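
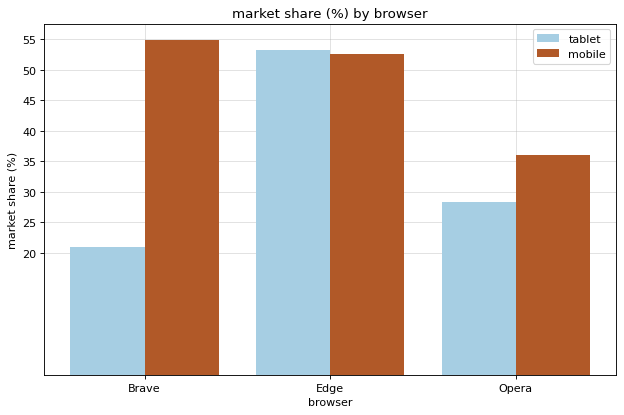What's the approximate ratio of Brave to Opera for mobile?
Brave ≈ 55, Opera ≈ 35; 55/35 ≈ 1.57.

≈ 1.57×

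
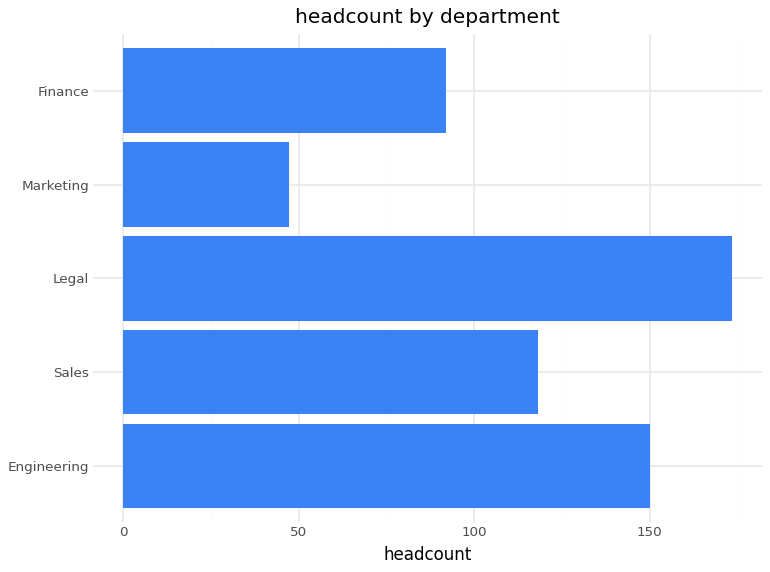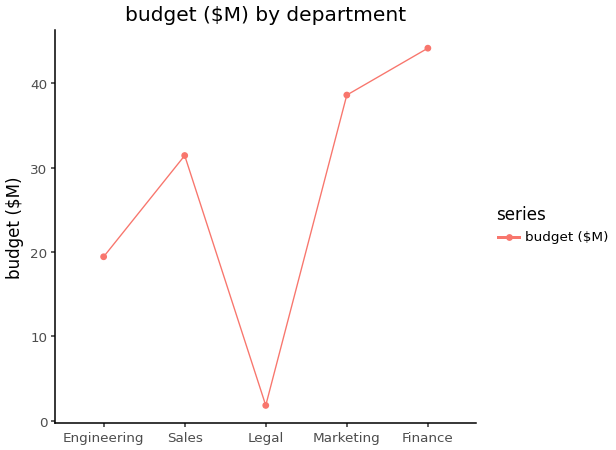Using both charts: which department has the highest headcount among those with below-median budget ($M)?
Legal

Chart 2 median budget ($M) ≈ 30; below-median departments: Engineering, Legal. Among those, Legal has the highest headcount (≈ 180).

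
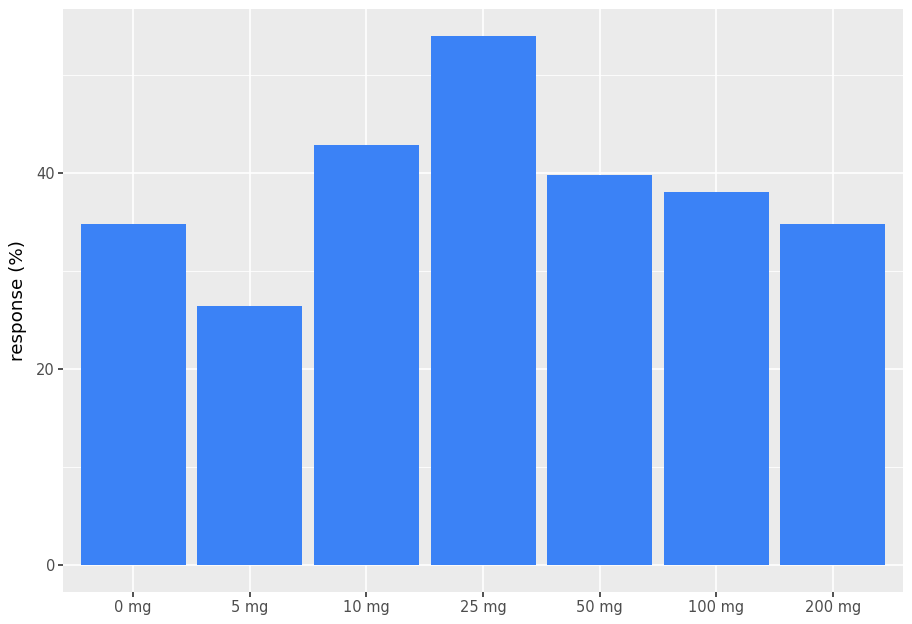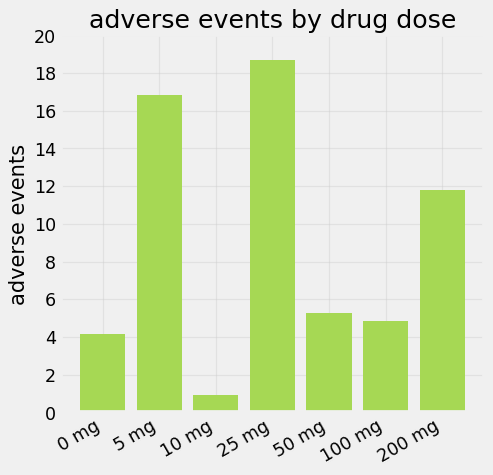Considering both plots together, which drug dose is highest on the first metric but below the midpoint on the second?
Chart 2 median adverse events ≈ 6; below-median drug doses: 0 mg, 10 mg, 100 mg. Among those, 10 mg has the highest response (%) (≈ 45).

10 mg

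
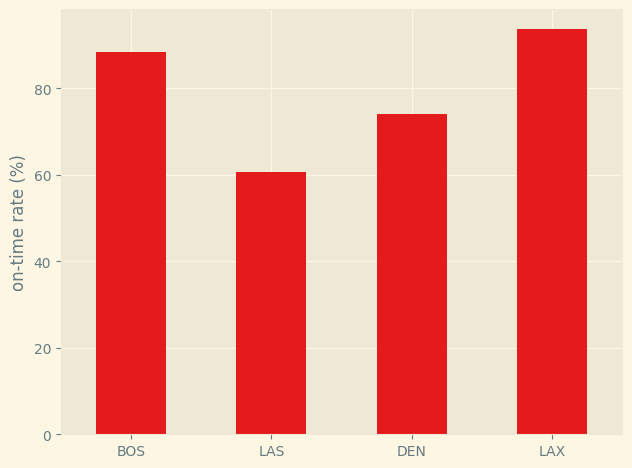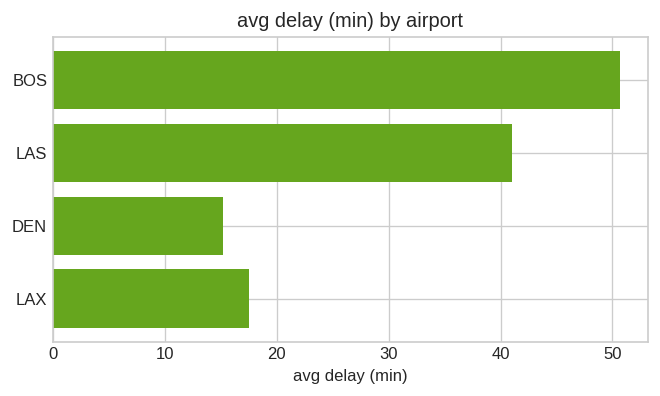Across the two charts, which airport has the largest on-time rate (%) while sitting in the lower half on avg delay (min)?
LAX

Chart 2 median avg delay (min) ≈ 30; below-median airports: DEN, LAX. Among those, LAX has the highest on-time rate (%) (≈ 90).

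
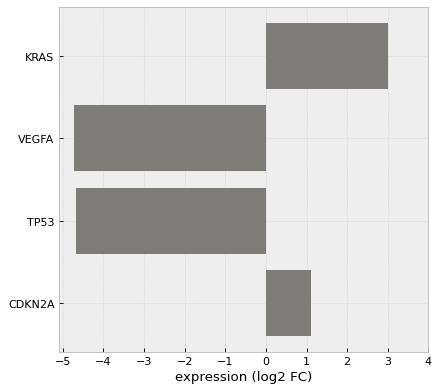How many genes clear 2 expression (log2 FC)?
Above 2: KRAS.

1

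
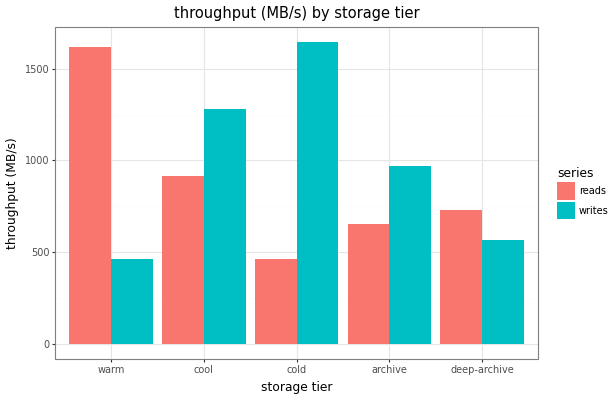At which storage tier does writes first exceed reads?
warm: writes ≈ 400 vs reads ≈ 1600 (not yet); cool: writes ≈ 1200 vs reads ≈ 1000 (first crossover).

cool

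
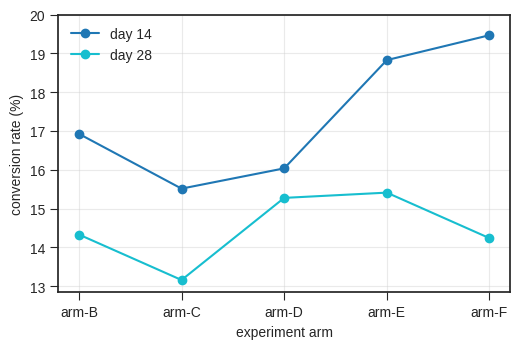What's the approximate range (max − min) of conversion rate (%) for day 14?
Max arm-F ≈ 19, min arm-C ≈ 16; range ≈ 3.

≈ 3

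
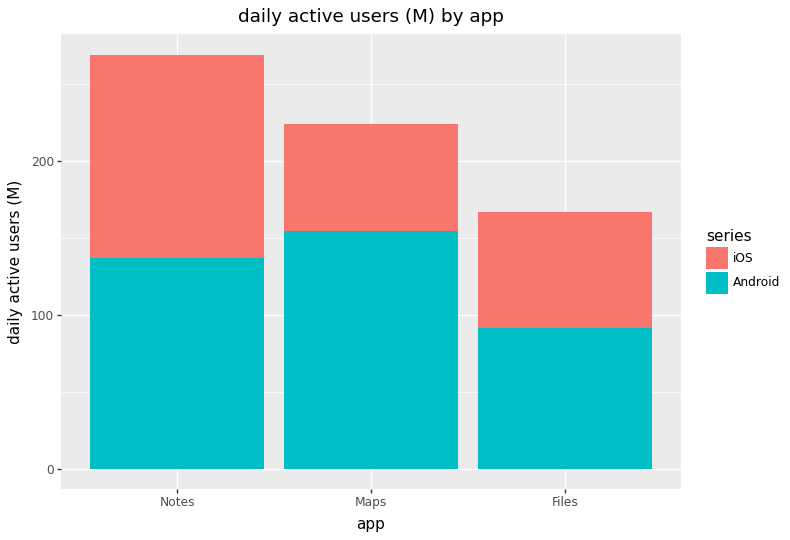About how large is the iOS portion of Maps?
iOS top ≈ 225, bottom ≈ 150; segment ≈ 75.

≈ 75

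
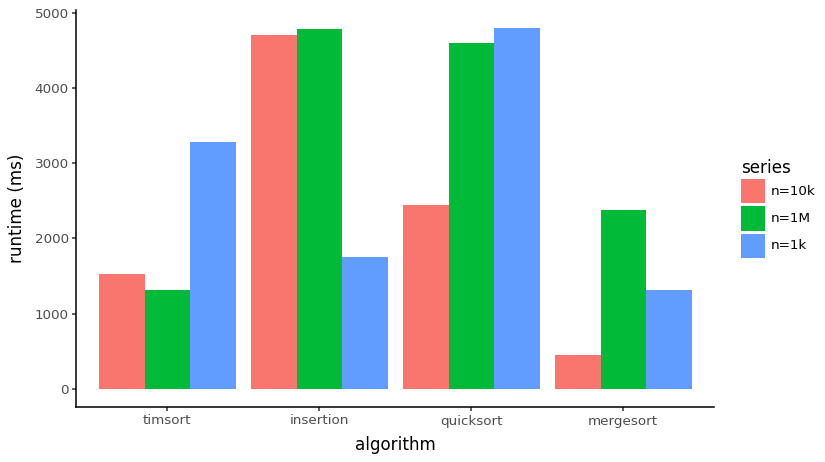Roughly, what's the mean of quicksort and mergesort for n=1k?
≈ 3250

(5000 + 1500) / 2 ≈ 3250.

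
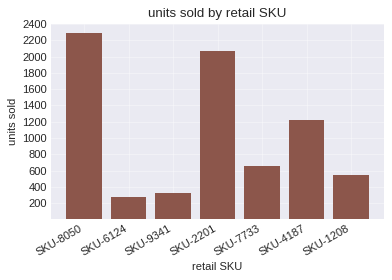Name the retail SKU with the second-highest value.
Top 3: SKU-8050 ≈ 2200, SKU-2201 ≈ 2000, SKU-4187 ≈ 1200.

SKU-2201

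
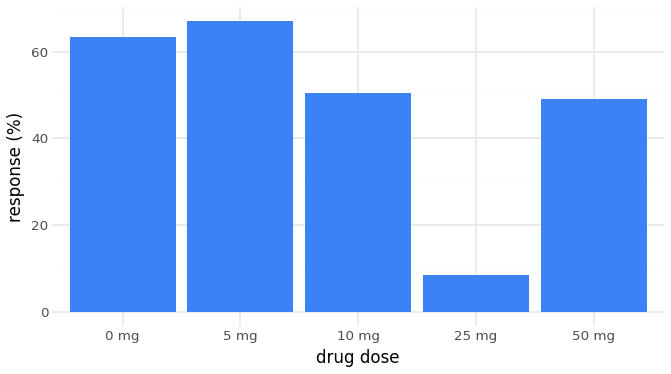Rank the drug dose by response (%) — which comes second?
0 mg

Top 3: 5 mg ≈ 70, 0 mg ≈ 60, 10 mg ≈ 50.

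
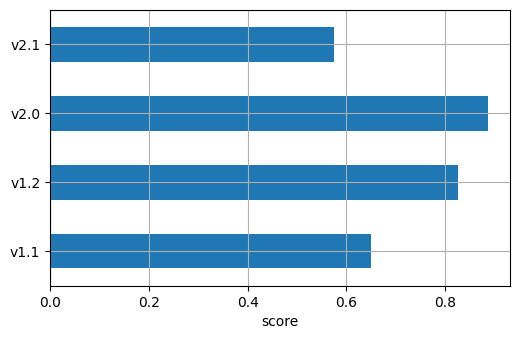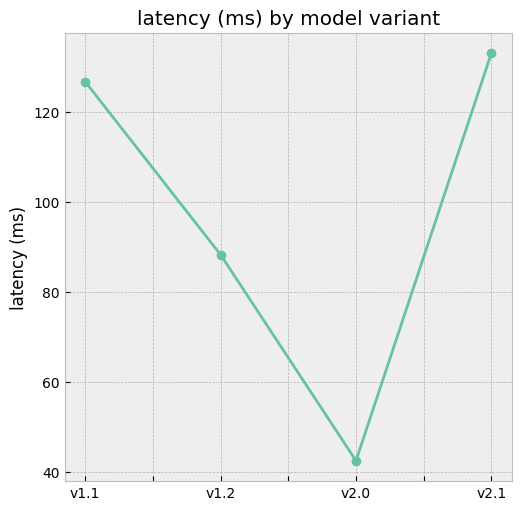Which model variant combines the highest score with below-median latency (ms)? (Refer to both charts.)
Chart 2 median latency (ms) ≈ 100; below-median model variants: v1.2, v2.0. Among those, v2.0 has the highest score (≈ 0.9).

v2.0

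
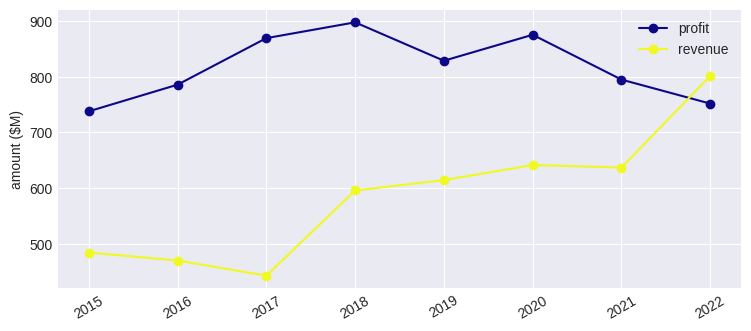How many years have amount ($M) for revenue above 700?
1

Above 700: 2022.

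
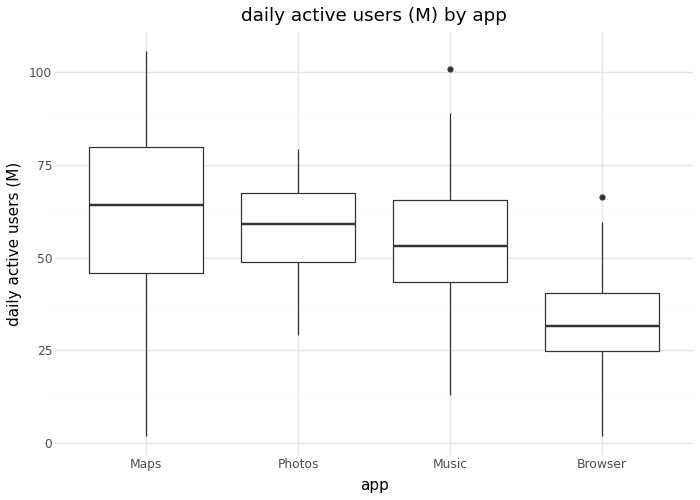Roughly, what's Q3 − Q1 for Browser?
≈ 15

Q3 ≈ 40, Q1 ≈ 25; IQR ≈ 15.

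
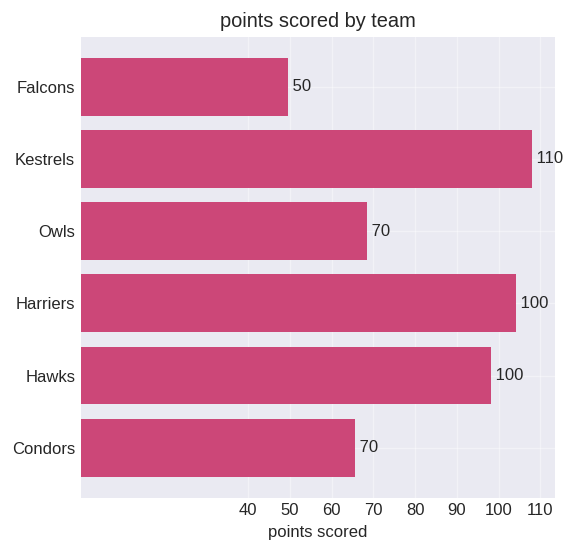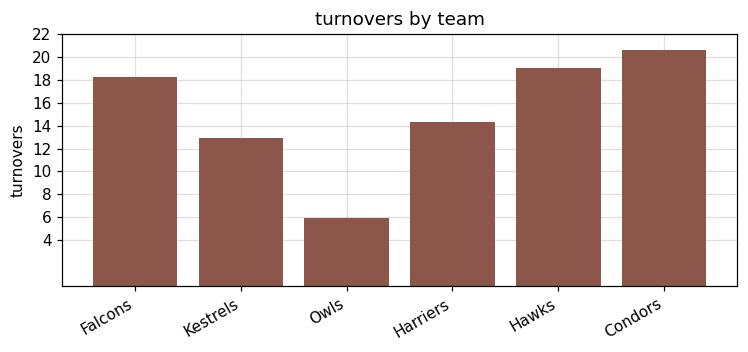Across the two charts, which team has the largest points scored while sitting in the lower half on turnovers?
Chart 2 median turnovers ≈ 16; below-median teams: Kestrels, Owls, Harriers. Among those, Kestrels has the highest points scored (≈ 110).

Kestrels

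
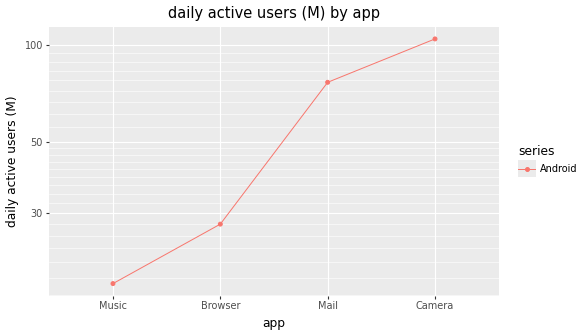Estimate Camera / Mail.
≈ 1.25×

Camera ≈ 100, Mail ≈ 80; 100/80 ≈ 1.25.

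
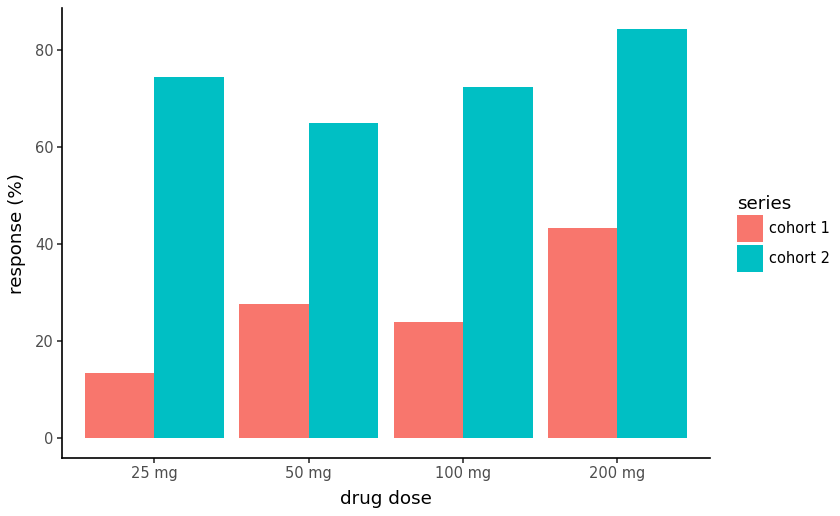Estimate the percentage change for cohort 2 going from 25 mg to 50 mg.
≈ -14.3%

25 mg ≈ 70, 50 mg ≈ 60; (60 − 70) / 70 ≈ -14.3%.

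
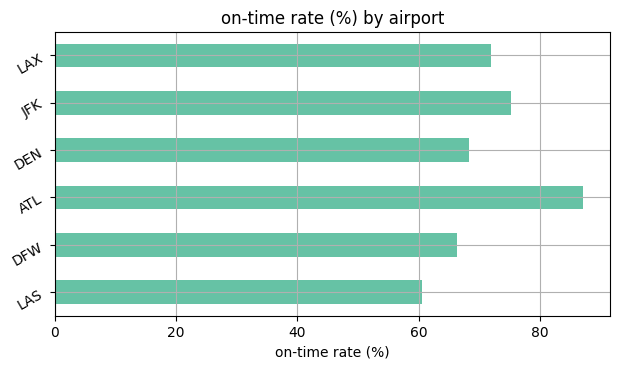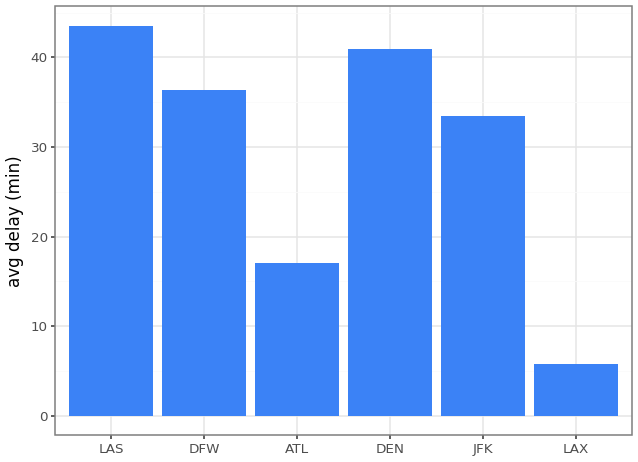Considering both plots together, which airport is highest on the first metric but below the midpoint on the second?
ATL

Chart 2 median avg delay (min) ≈ 35; below-median airports: ATL, JFK, LAX. Among those, ATL has the highest on-time rate (%) (≈ 90).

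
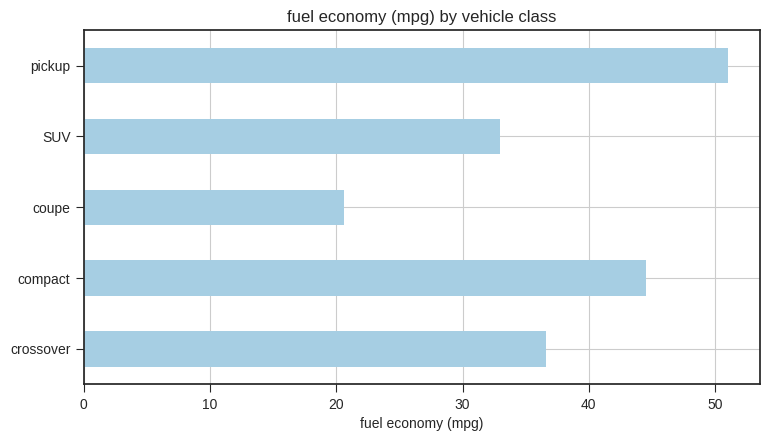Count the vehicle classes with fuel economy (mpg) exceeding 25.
Above 25: crossover, compact, SUV, pickup.

4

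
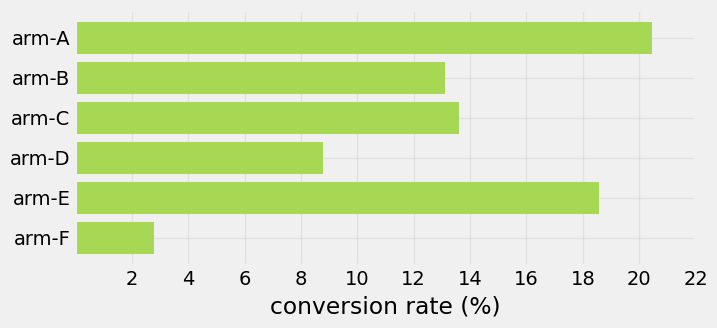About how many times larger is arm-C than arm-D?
arm-C ≈ 14, arm-D ≈ 8; 14/8 ≈ 1.75.

≈ 1.75×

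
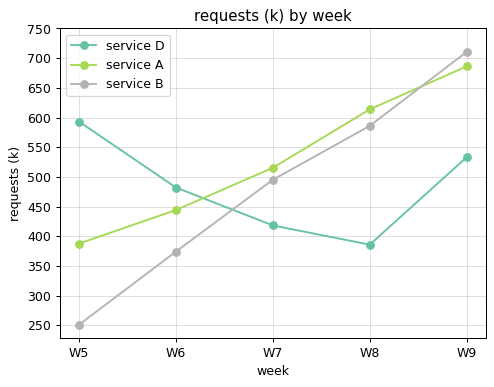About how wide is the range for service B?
≈ 450

Max W9 ≈ 700, min W5 ≈ 250; range ≈ 450.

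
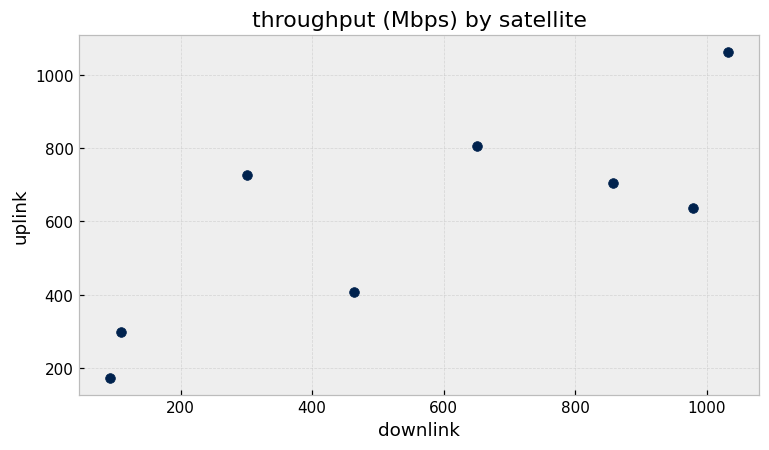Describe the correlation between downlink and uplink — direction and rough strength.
positive, strong

Points are positively correlated; strong (|r| ≈ 0.8).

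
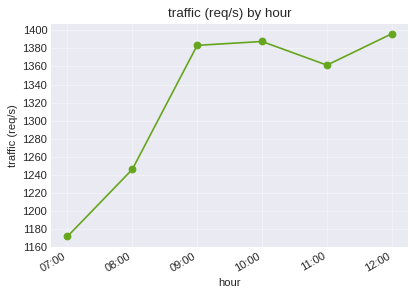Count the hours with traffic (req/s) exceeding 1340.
4

Above 1340: 09:00, 10:00, 11:00, 12:00.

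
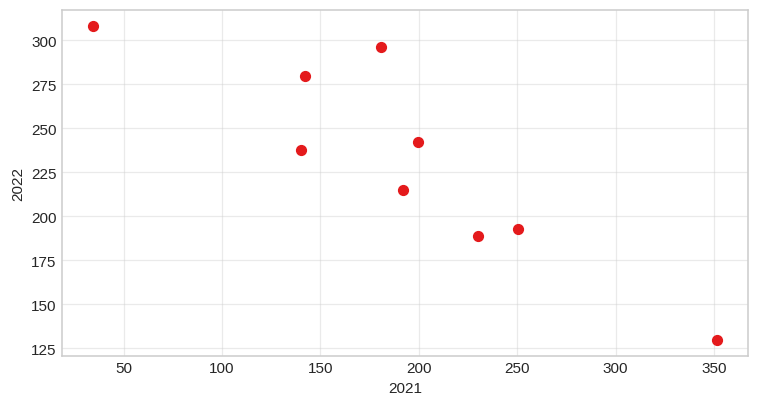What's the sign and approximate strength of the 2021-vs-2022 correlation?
negative, strong

Points are negatively correlated; strong (|r| ≈ 0.9).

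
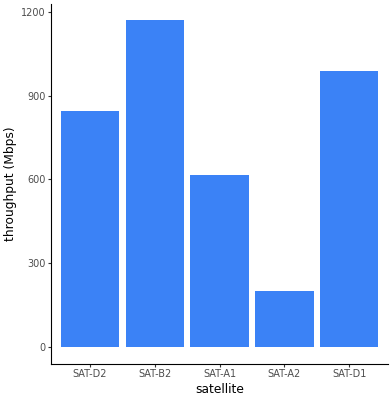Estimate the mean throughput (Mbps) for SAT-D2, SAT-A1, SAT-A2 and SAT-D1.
≈ 650

(800 + 600 + 200 + 1000) / 4 ≈ 650.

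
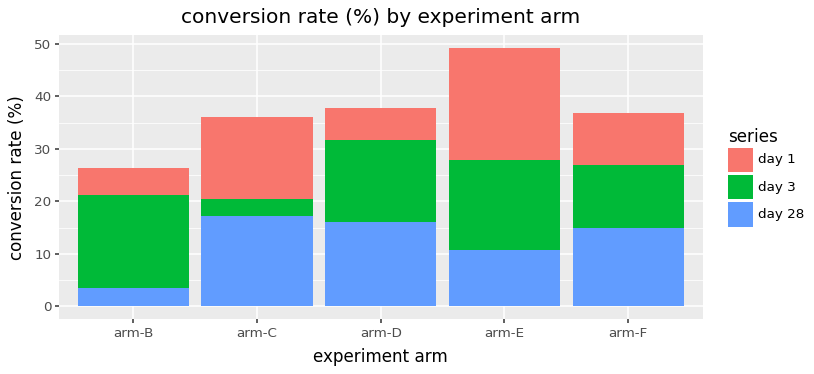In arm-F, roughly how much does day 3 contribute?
≈ 10

day 3 top ≈ 25, bottom ≈ 15; segment ≈ 10.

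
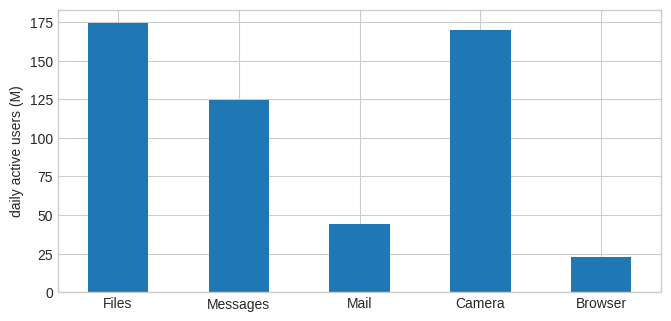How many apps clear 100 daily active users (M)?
Above 100: Files, Messages, Camera.

3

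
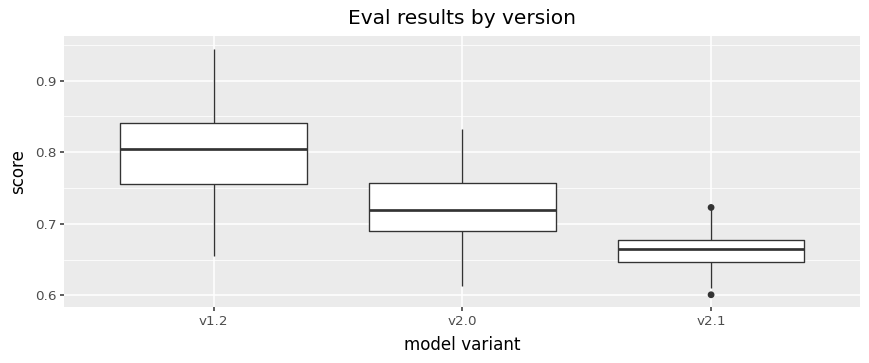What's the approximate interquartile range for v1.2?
≈ 0.08

Q3 ≈ 0.84, Q1 ≈ 0.76; IQR ≈ 0.08.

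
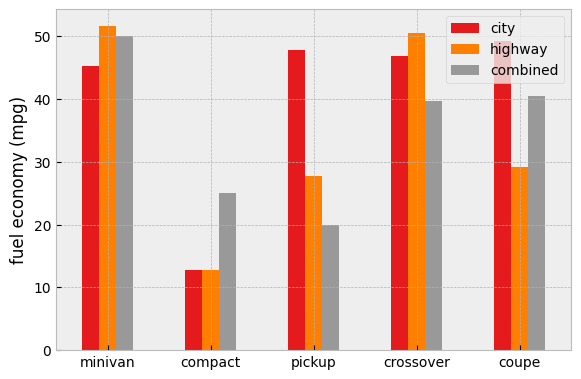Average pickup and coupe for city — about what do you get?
(50 + 50) / 2 ≈ 50.

≈ 50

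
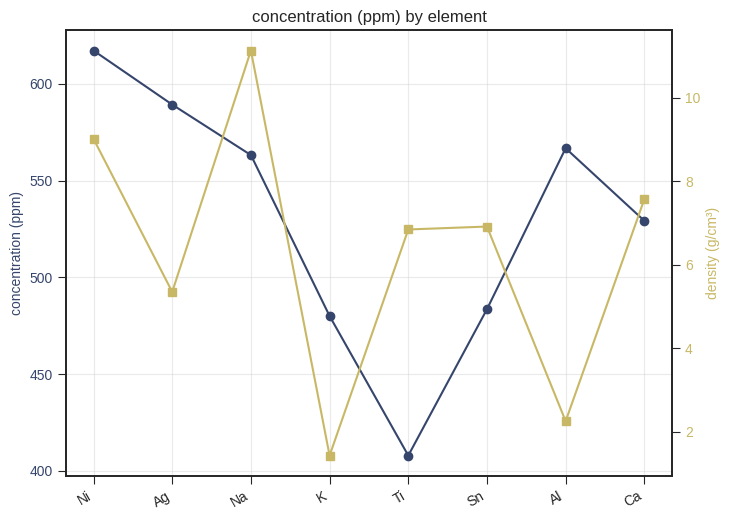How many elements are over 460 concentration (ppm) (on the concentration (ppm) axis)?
Above 460: Ni, Ag, Na, K, Sn, Al, Ca.

7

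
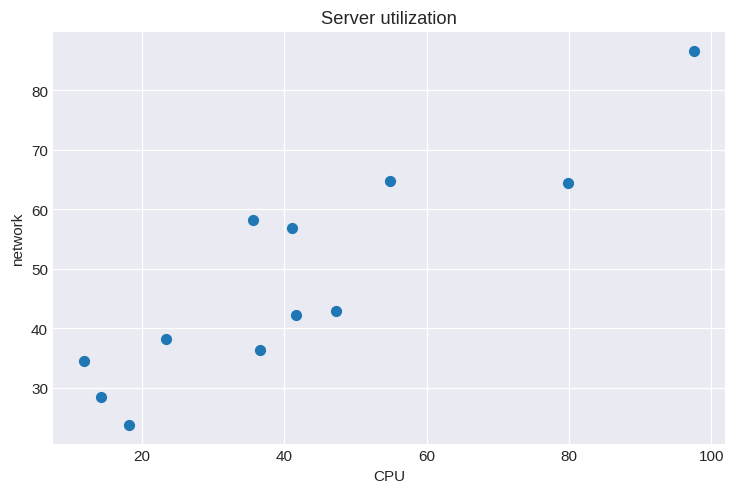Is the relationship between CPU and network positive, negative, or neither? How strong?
positive, strong

Points are positively correlated; strong (|r| ≈ 0.9).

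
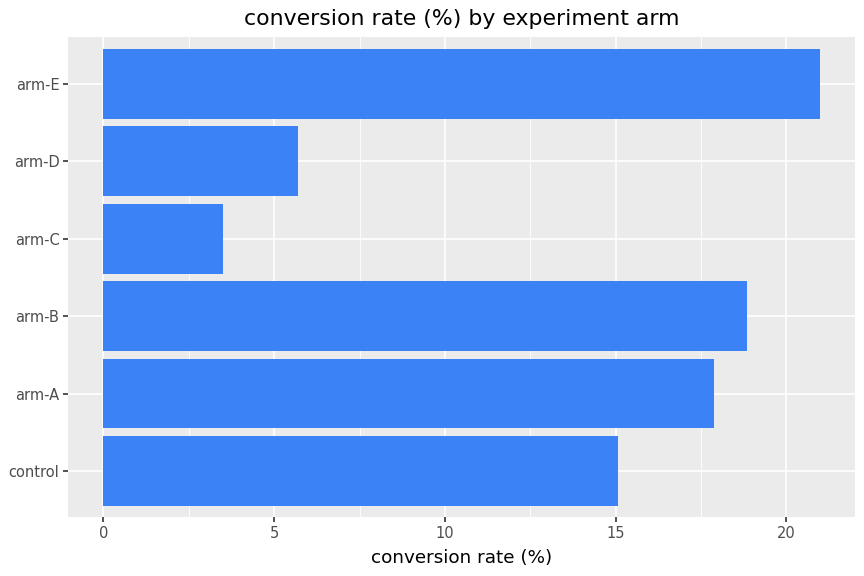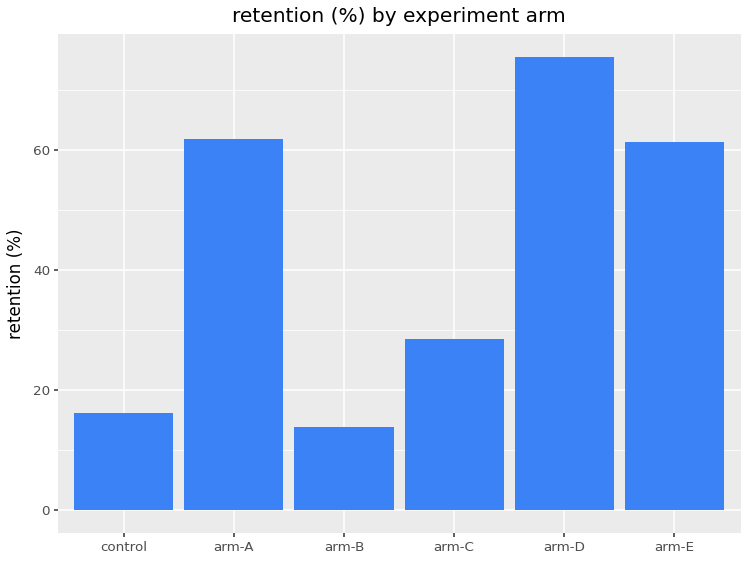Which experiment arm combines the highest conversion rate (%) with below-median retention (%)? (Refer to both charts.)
arm-B

Chart 2 median retention (%) ≈ 40; below-median experiment arms: control, arm-B, arm-C. Among those, arm-B has the highest conversion rate (%) (≈ 18).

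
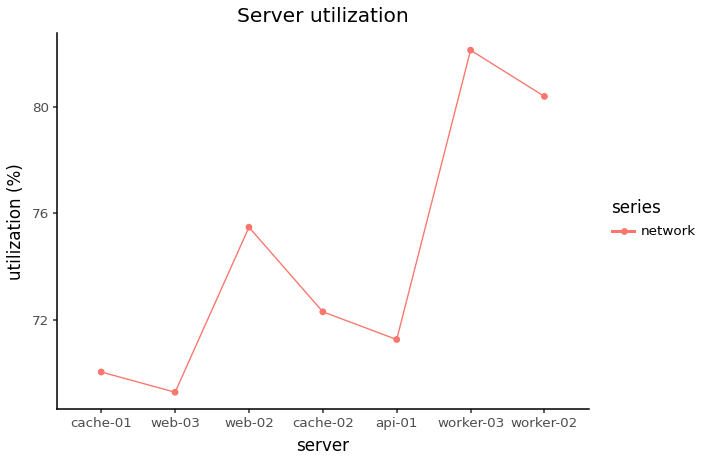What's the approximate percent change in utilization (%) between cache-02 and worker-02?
cache-02 ≈ 72, worker-02 ≈ 80; (80 − 72) / 72 ≈ +11.1%.

≈ +11.1%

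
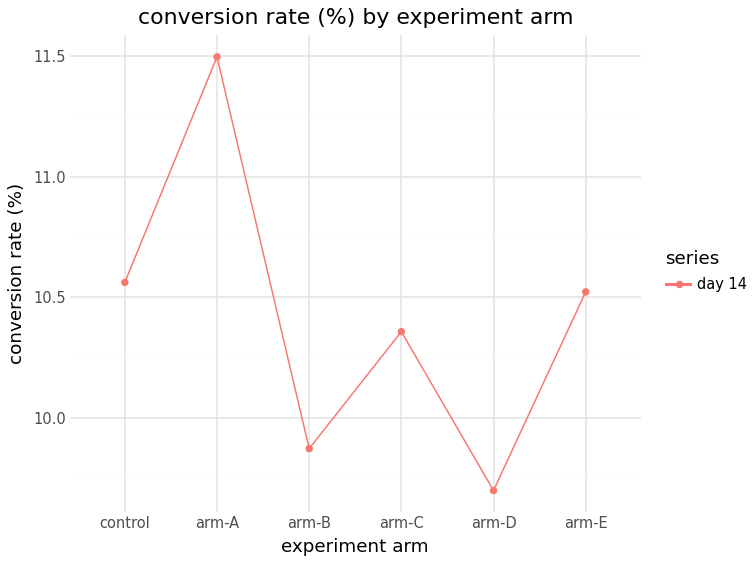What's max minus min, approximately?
≈ 1.8

Max arm-A ≈ 11.4, min arm-D ≈ 9.6; range ≈ 1.8.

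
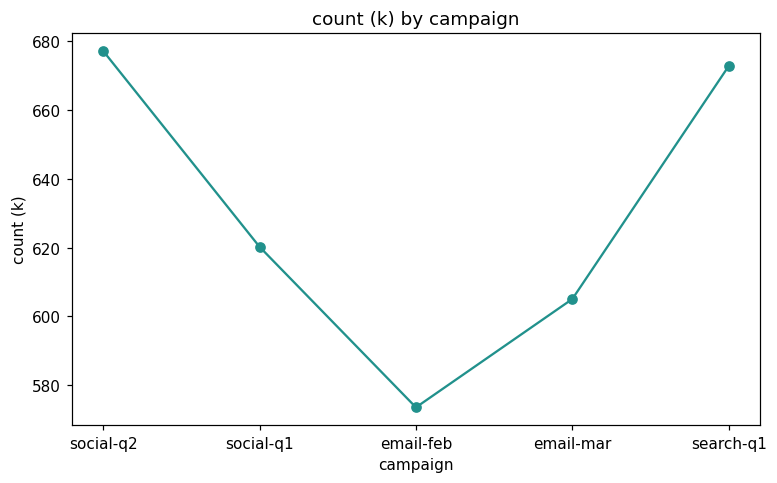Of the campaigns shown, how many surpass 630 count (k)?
Above 630: social-q2, search-q1.

2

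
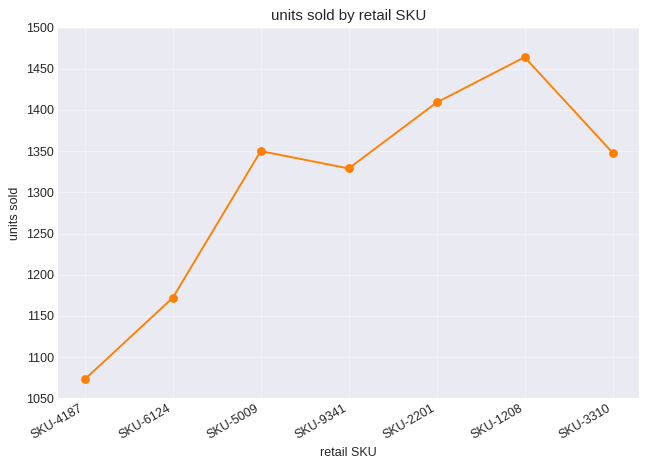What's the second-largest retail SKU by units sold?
Top 3: SKU-1208 ≈ 1450, SKU-2201 ≈ 1400, SKU-5009 ≈ 1350.

SKU-2201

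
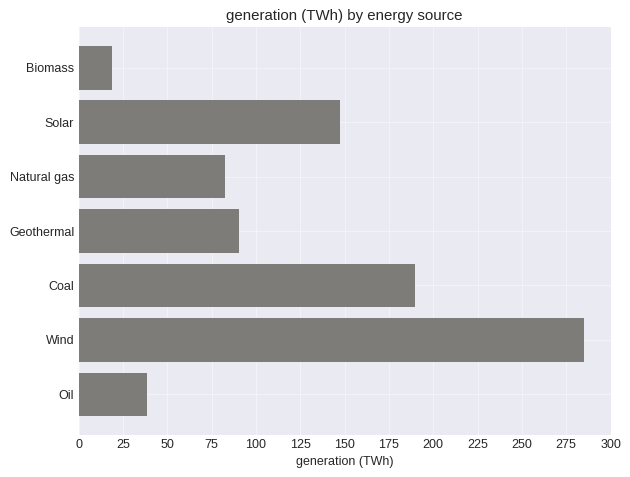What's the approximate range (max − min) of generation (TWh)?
≈ 250

Max Wind ≈ 275, min Biomass ≈ 25; range ≈ 250.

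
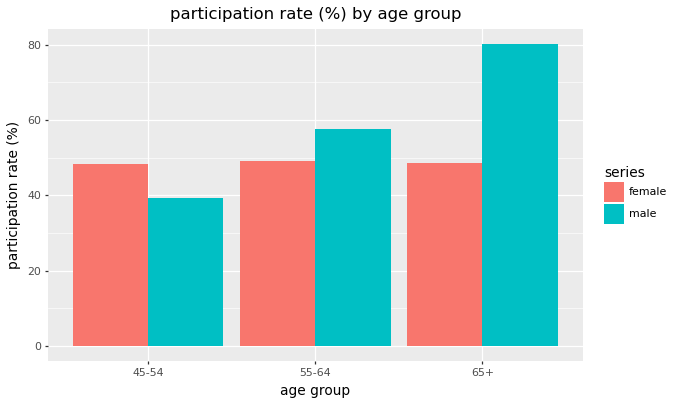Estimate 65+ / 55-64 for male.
≈ 1.33×

65+ ≈ 80, 55-64 ≈ 60; 80/60 ≈ 1.33.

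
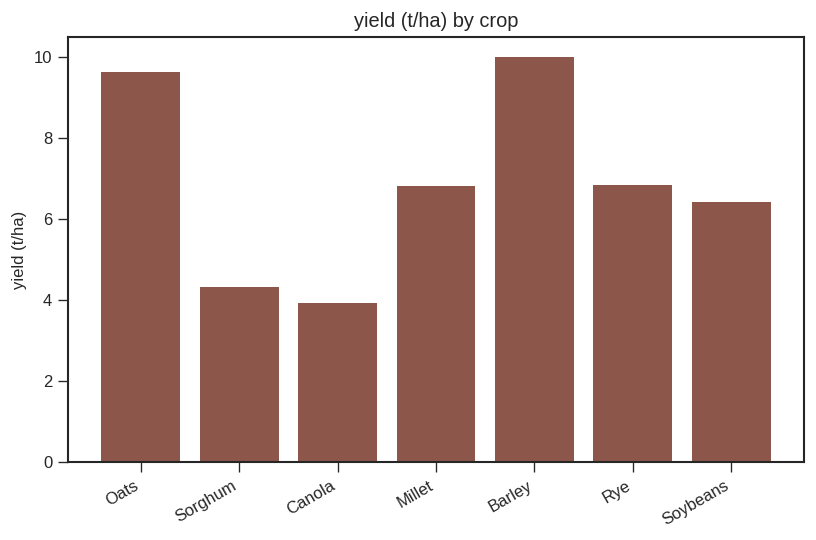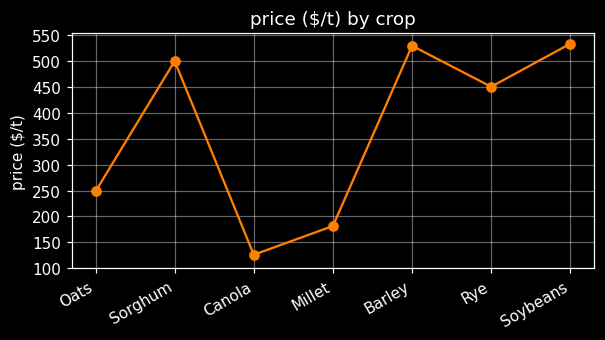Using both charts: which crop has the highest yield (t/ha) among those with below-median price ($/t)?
Oats

Chart 2 median price ($/t) ≈ 450; below-median crops: Oats, Canola, Millet. Among those, Oats has the highest yield (t/ha) (≈ 10).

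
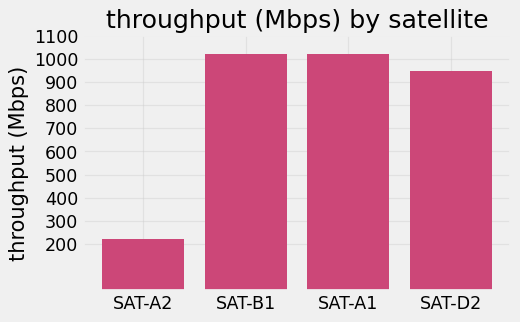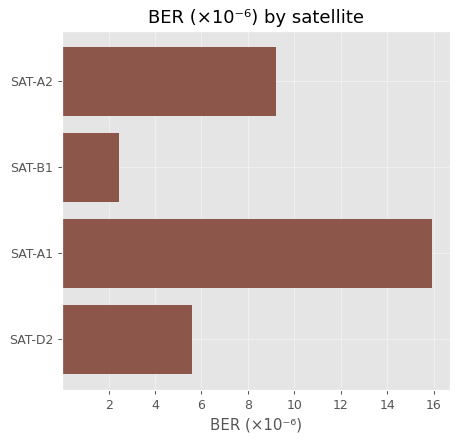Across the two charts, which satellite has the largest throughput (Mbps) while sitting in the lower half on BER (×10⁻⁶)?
Chart 2 median BER (×10⁻⁶) ≈ 8; below-median satellites: SAT-B1, SAT-D2. Among those, SAT-B1 has the highest throughput (Mbps) (≈ 1000).

SAT-B1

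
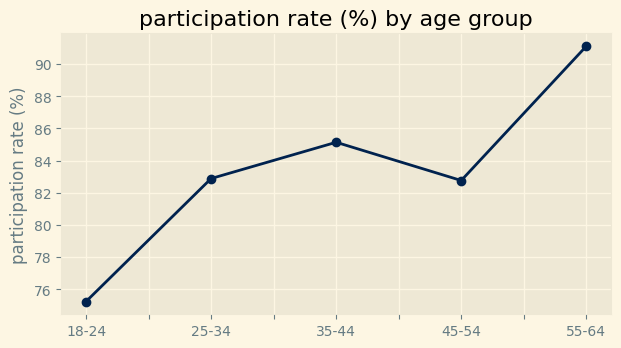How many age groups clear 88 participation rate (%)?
Above 88: 55-64.

1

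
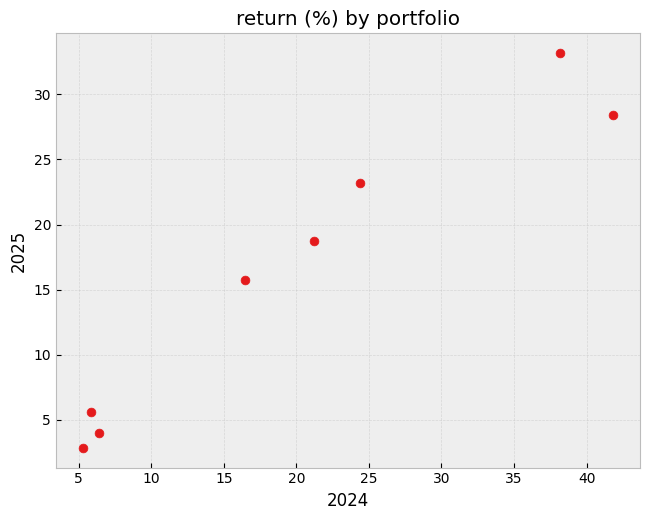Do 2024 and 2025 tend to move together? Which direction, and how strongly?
positive, strong

Points are positively correlated; strong (|r| ≈ 1.0).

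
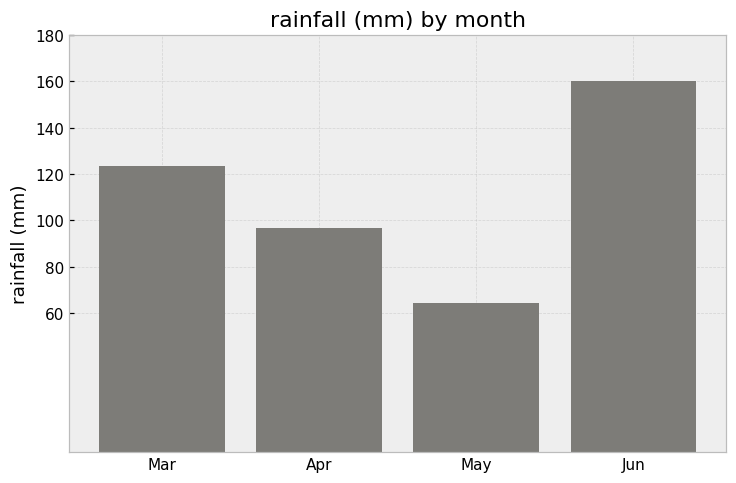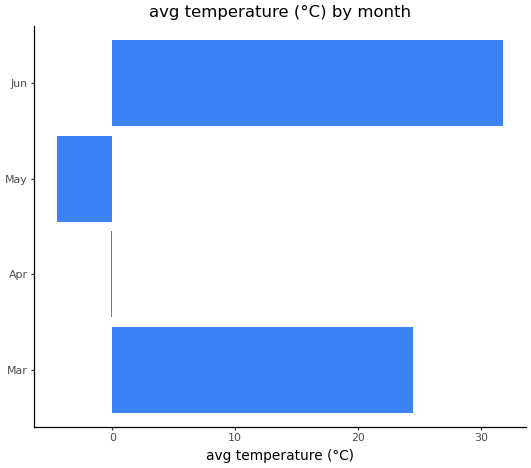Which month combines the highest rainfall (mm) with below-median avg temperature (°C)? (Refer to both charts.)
Chart 2 median avg temperature (°C) ≈ 10; below-median months: Apr, May. Among those, Apr has the highest rainfall (mm) (≈ 100).

Apr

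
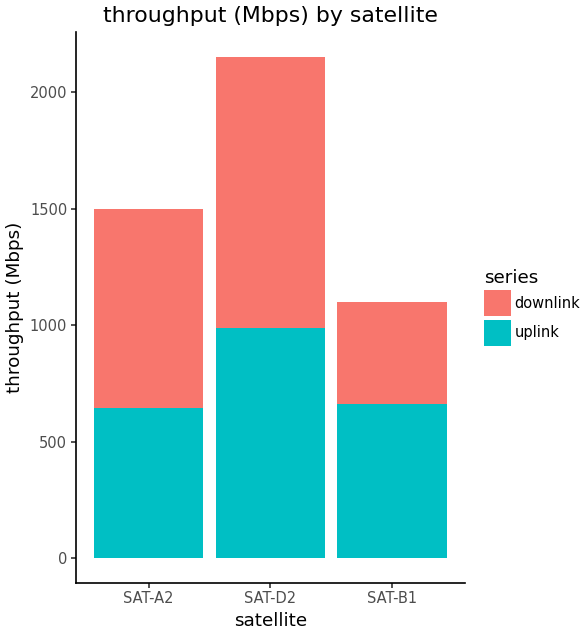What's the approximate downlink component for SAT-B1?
≈ 400

downlink top ≈ 1000, bottom ≈ 600; segment ≈ 400.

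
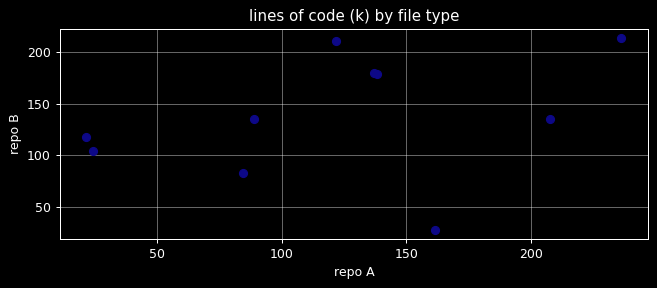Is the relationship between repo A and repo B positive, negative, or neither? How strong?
Points are positively correlated; weak (|r| ≈ 0.3).

positive, weak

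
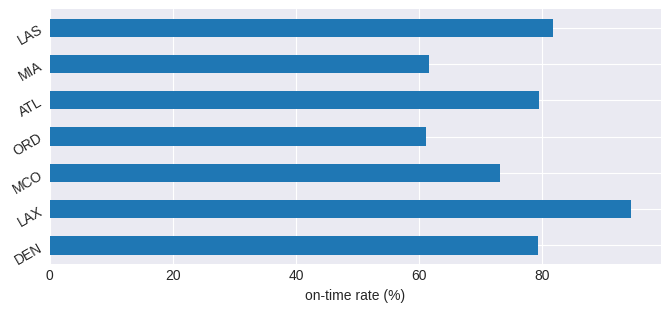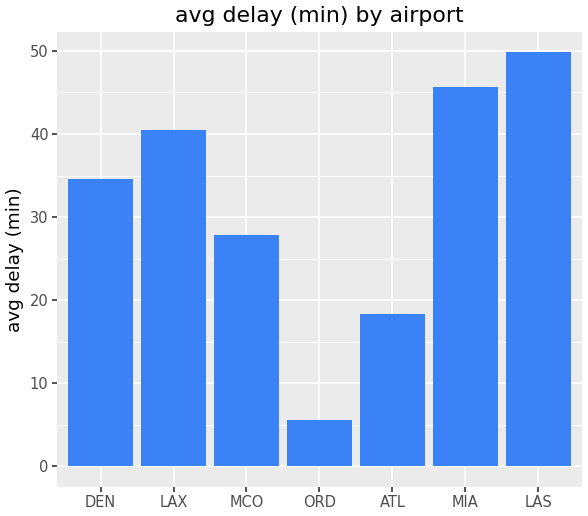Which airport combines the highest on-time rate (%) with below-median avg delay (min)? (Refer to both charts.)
Chart 2 median avg delay (min) ≈ 35; below-median airports: MCO, ORD, ATL. Among those, ATL has the highest on-time rate (%) (≈ 80).

ATL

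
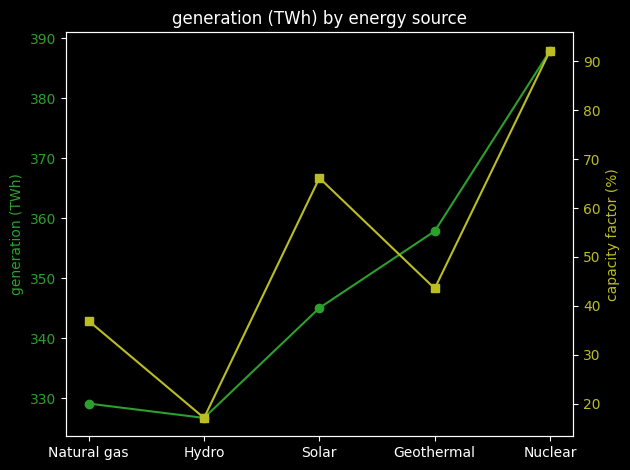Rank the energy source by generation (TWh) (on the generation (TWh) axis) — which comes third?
Solar

Top 4 (on the generation (TWh) axis): Nuclear ≈ 390, Geothermal ≈ 360, Solar ≈ 350, Natural gas ≈ 330.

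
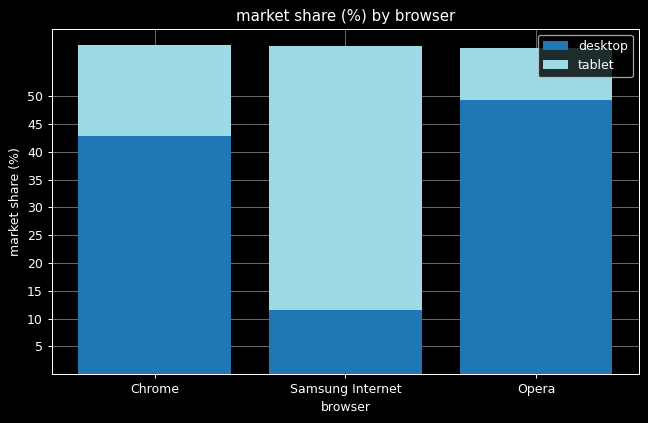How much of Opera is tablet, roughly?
≈ 10

tablet top ≈ 60, bottom ≈ 50; segment ≈ 10.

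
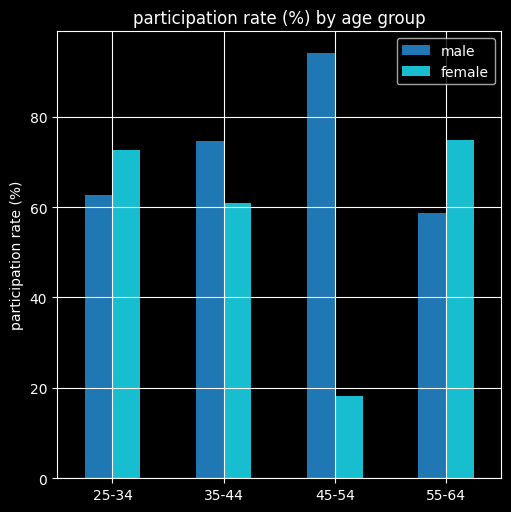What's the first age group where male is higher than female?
35-44

25-34: male ≈ 60 vs female ≈ 70 (not yet); 35-44: male ≈ 70 vs female ≈ 60 (first crossover).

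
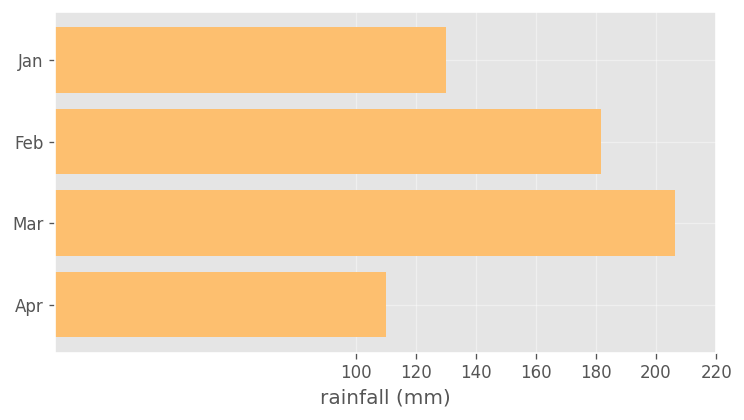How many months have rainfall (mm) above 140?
2

Above 140: Feb, Mar.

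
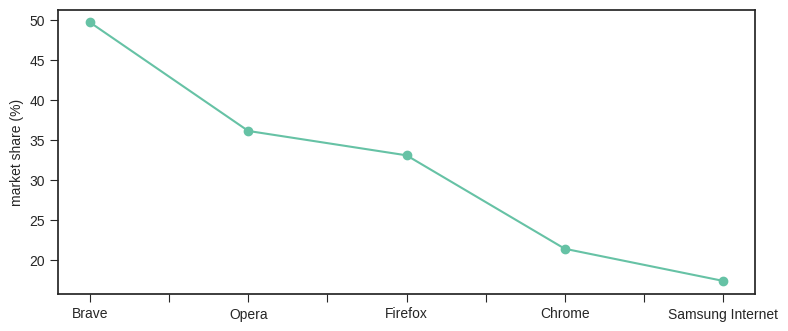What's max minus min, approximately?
≈ 35

Max Brave ≈ 50, min Samsung Internet ≈ 15; range ≈ 35.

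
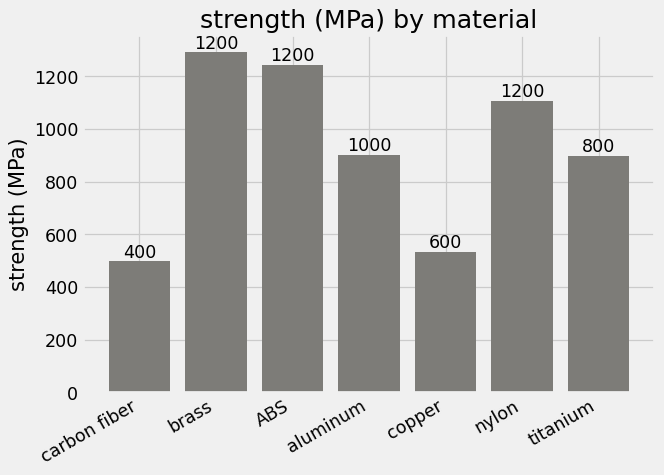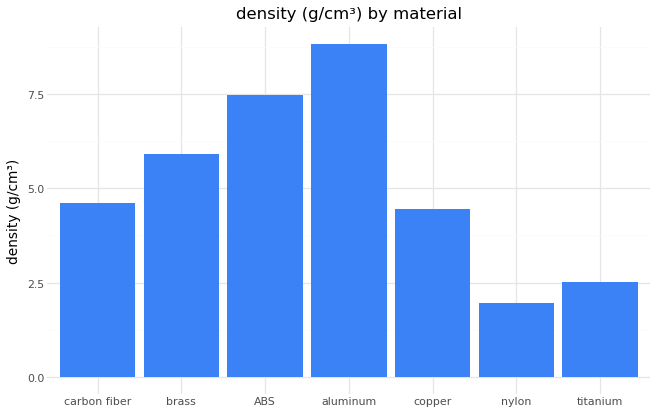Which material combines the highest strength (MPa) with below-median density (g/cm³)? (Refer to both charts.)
nylon

Chart 2 median density (g/cm³) ≈ 5; below-median materials: copper, nylon, titanium. Among those, nylon has the highest strength (MPa) (≈ 1200).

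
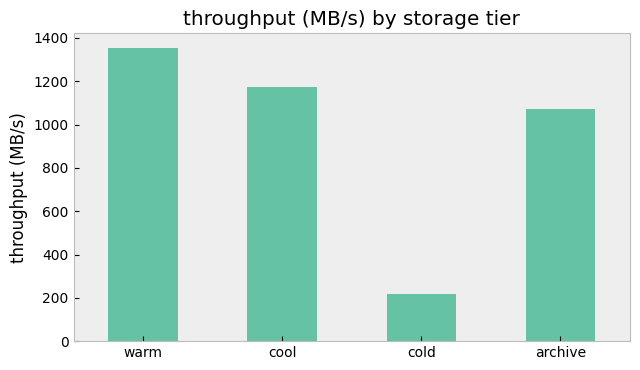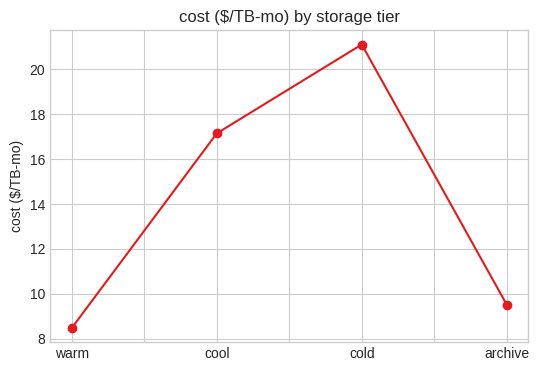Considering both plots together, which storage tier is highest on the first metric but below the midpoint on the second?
Chart 2 median cost ($/TB-mo) ≈ 14; below-median storage tiers: warm, archive. Among those, warm has the highest throughput (MB/s) (≈ 1400).

warm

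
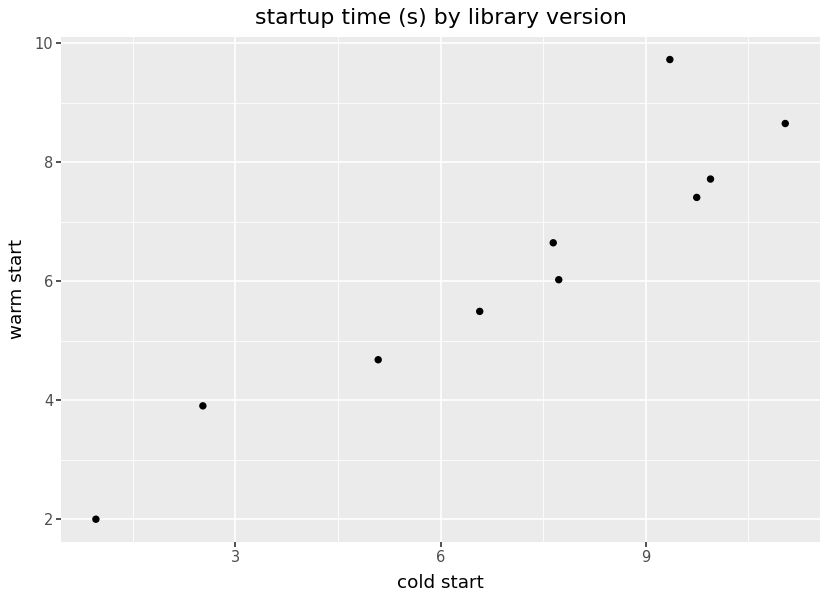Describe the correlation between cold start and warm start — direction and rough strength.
positive, strong

Points are positively correlated; strong (|r| ≈ 0.9).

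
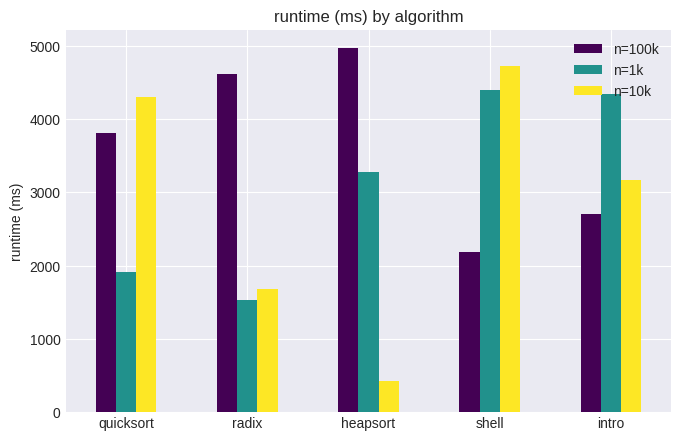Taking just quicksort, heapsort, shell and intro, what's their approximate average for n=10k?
(4500 + 500 + 4500 + 3000) / 4 ≈ 3125.

≈ 3125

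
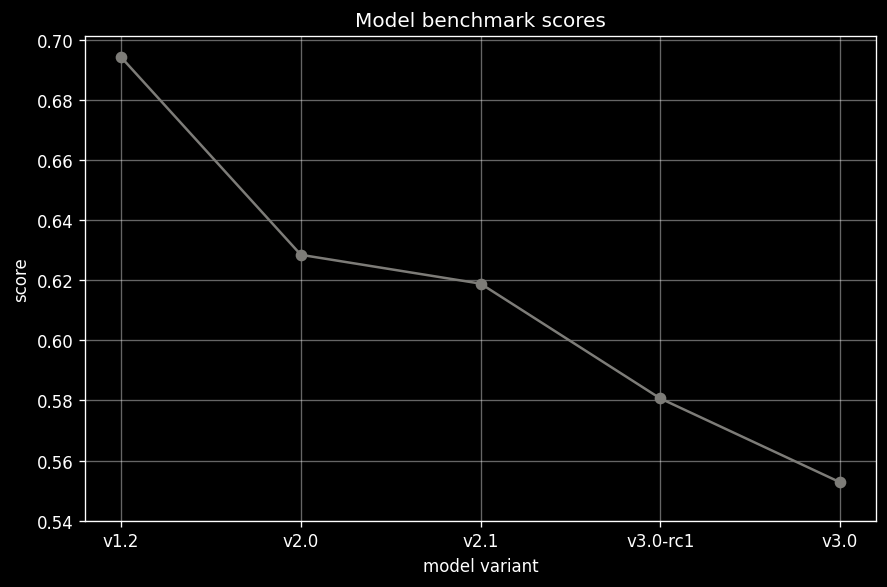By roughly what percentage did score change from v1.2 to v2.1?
v1.2 ≈ 0.70, v2.1 ≈ 0.62; (0.62 − 0.70) / 0.70 ≈ -11.4%.

≈ -11.4%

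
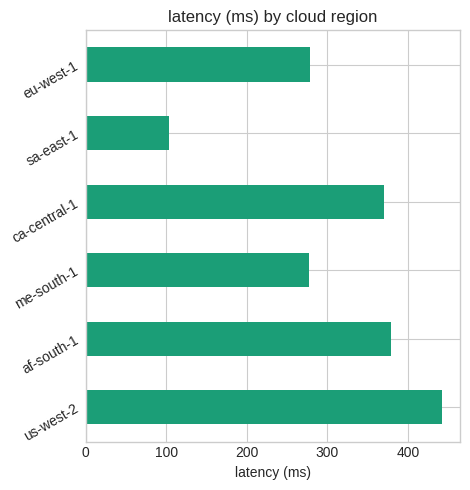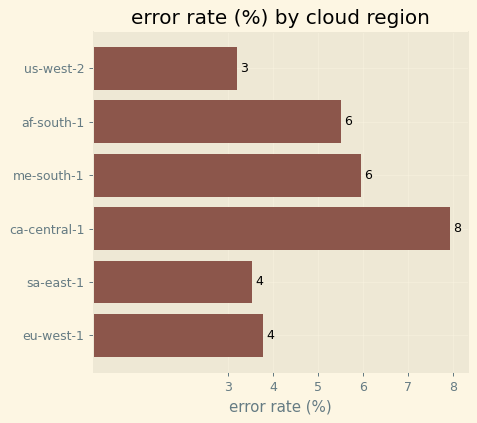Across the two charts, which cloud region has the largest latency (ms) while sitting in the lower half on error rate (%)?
us-west-2

Chart 2 median error rate (%) ≈ 5; below-median cloud regions: us-west-2, sa-east-1, eu-west-1. Among those, us-west-2 has the highest latency (ms) (≈ 450).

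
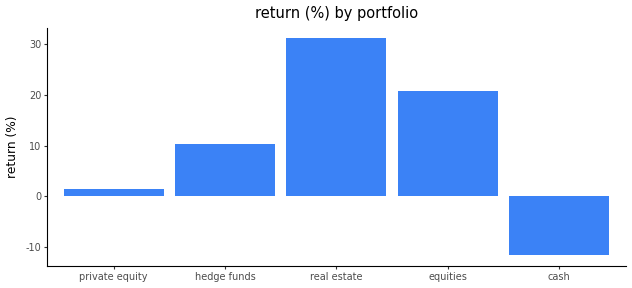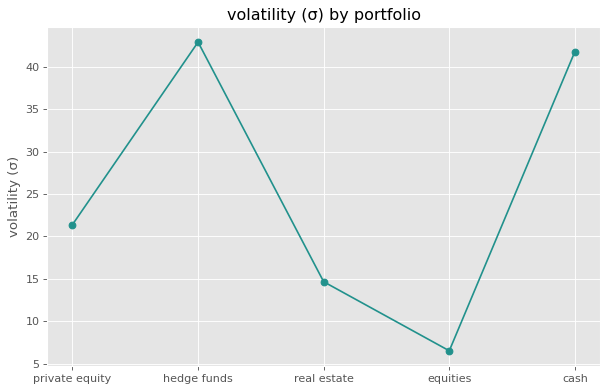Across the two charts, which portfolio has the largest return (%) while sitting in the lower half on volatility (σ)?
Chart 2 median volatility (σ) ≈ 20; below-median portfolios: real estate, equities. Among those, real estate has the highest return (%) (≈ 30).

real estate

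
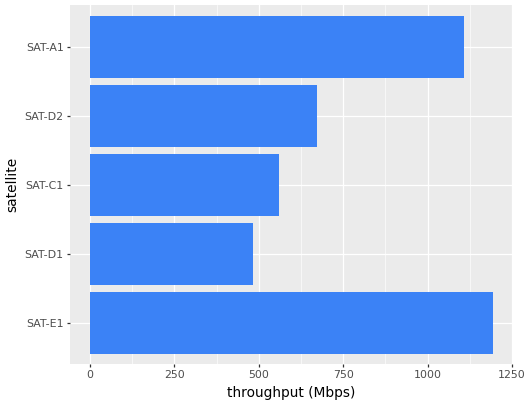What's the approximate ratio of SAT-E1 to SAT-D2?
SAT-E1 ≈ 1200, SAT-D2 ≈ 700; 1200/700 ≈ 1.71.

≈ 1.71×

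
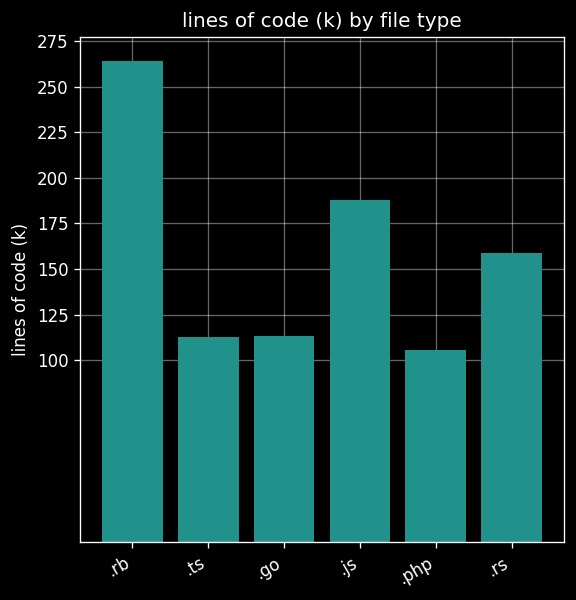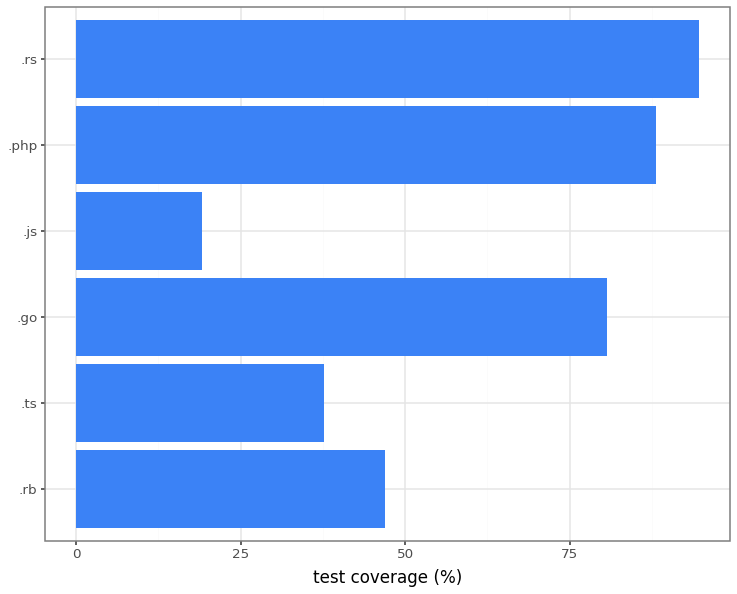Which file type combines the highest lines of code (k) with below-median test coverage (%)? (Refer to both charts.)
Chart 2 median test coverage (%) ≈ 60; below-median file types: .rb, .ts, .js. Among those, .rb has the highest lines of code (k) (≈ 275).

.rb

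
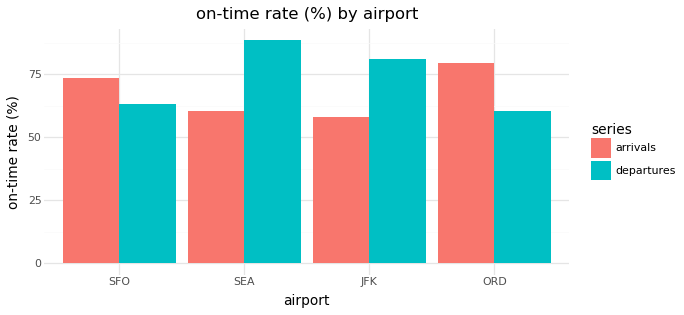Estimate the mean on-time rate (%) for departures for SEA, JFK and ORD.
≈ 77

(90 + 80 + 60) / 3 ≈ 77.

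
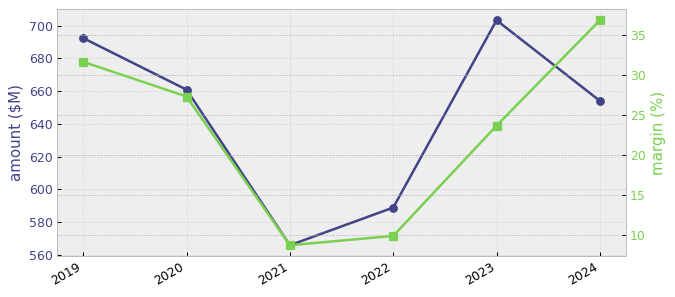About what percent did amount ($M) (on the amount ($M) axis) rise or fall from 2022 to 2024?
2022 ≈ 580, 2024 ≈ 660; (660 − 580) / 580 ≈ +13.8%.

≈ +13.8%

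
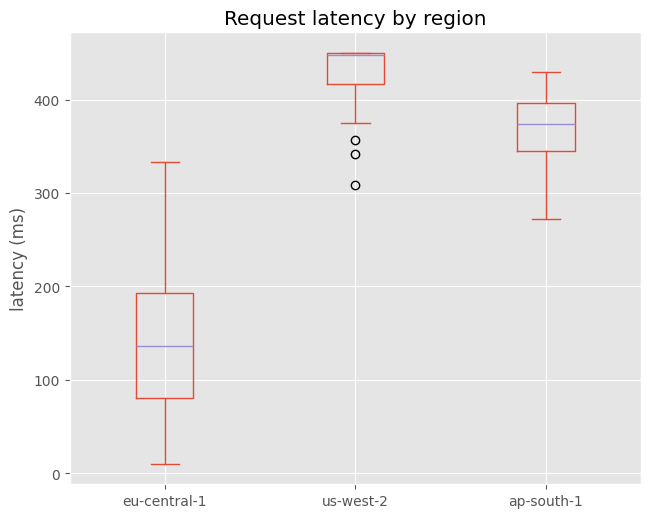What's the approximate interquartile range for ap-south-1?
Q3 ≈ 400, Q1 ≈ 350; IQR ≈ 50.

≈ 50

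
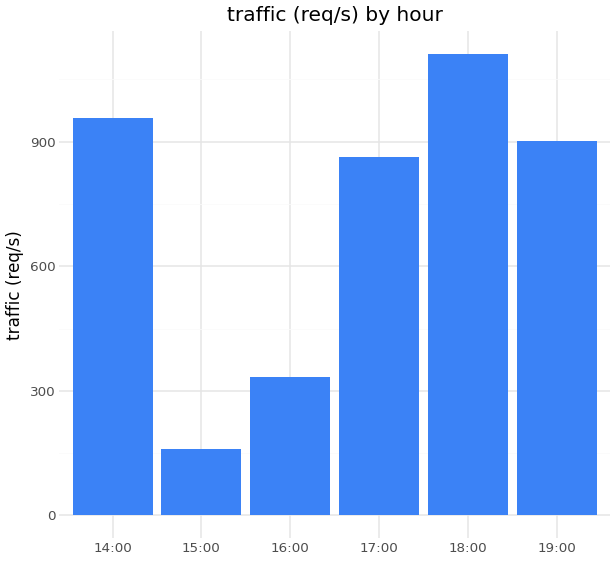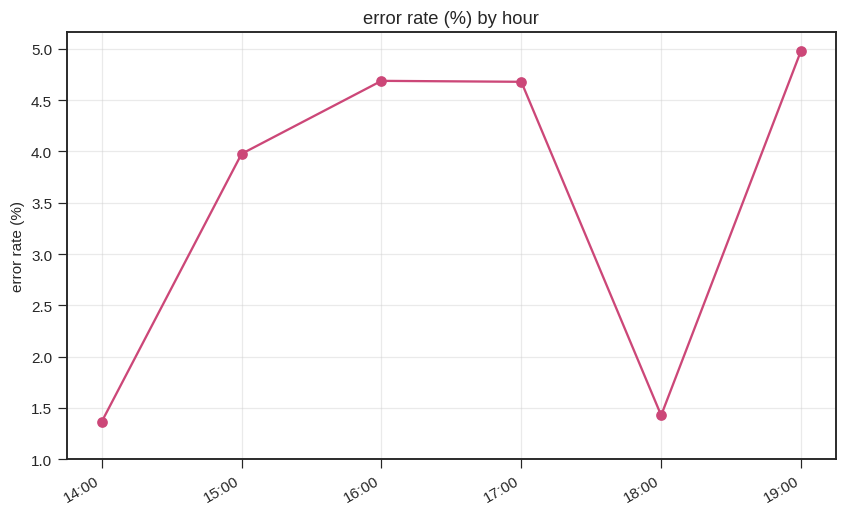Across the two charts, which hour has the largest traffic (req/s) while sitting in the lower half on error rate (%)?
18:00

Chart 2 median error rate (%) ≈ 4.5; below-median hours: 14:00, 15:00, 18:00. Among those, 18:00 has the highest traffic (req/s) (≈ 1200).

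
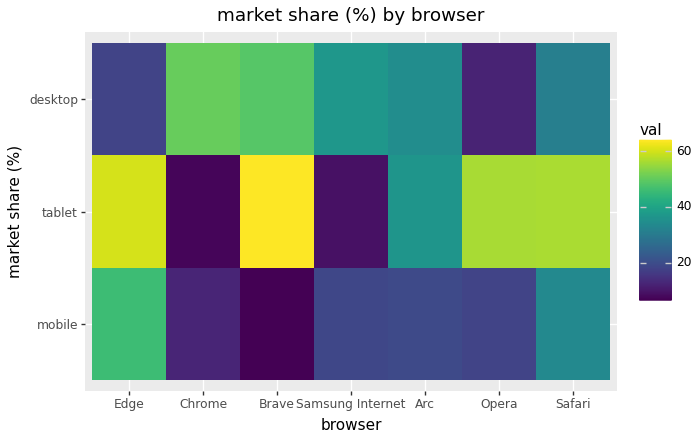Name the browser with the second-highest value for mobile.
Safari

Top 3 for mobile: Edge ≈ 45, Safari ≈ 35, Arc ≈ 20.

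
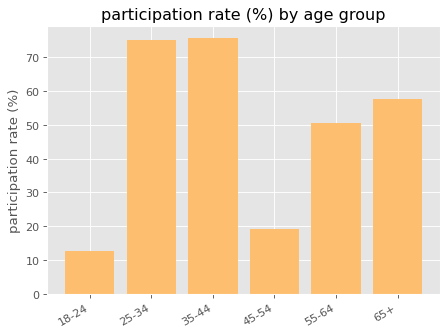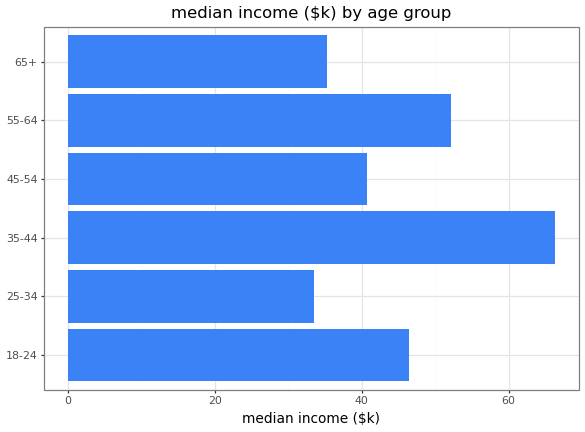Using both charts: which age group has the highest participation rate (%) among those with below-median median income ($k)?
25-34

Chart 2 median median income ($k) ≈ 40; below-median age groups: 25-34, 45-54, 65+. Among those, 25-34 has the highest participation rate (%) (≈ 70).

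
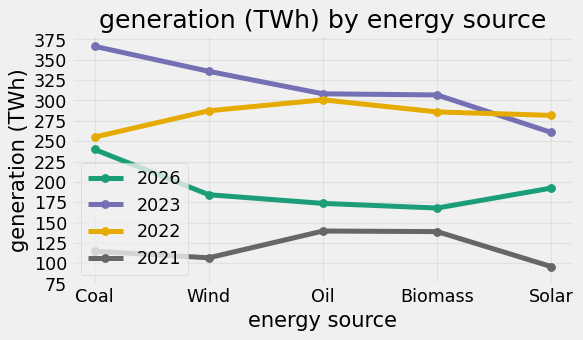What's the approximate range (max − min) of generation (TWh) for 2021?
Max Oil ≈ 150, min Solar ≈ 100; range ≈ 50.

≈ 50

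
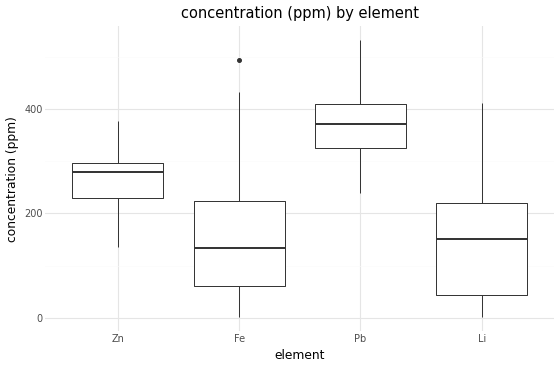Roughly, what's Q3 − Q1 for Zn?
≈ 75

Q3 ≈ 300, Q1 ≈ 225; IQR ≈ 75.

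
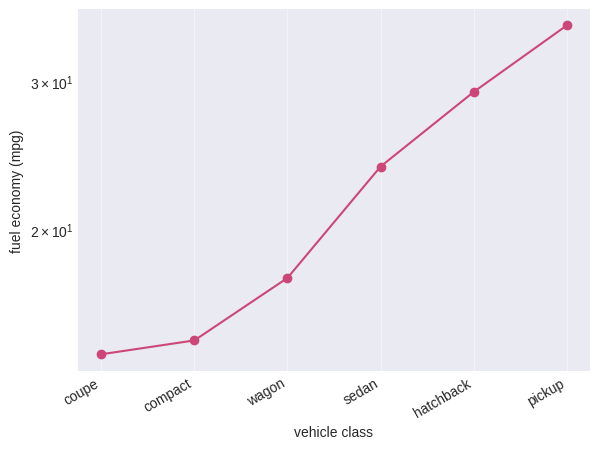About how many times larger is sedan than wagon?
≈ 1.33×

sedan ≈ 24, wagon ≈ 18; 24/18 ≈ 1.33.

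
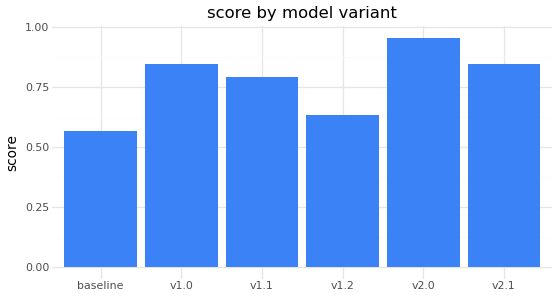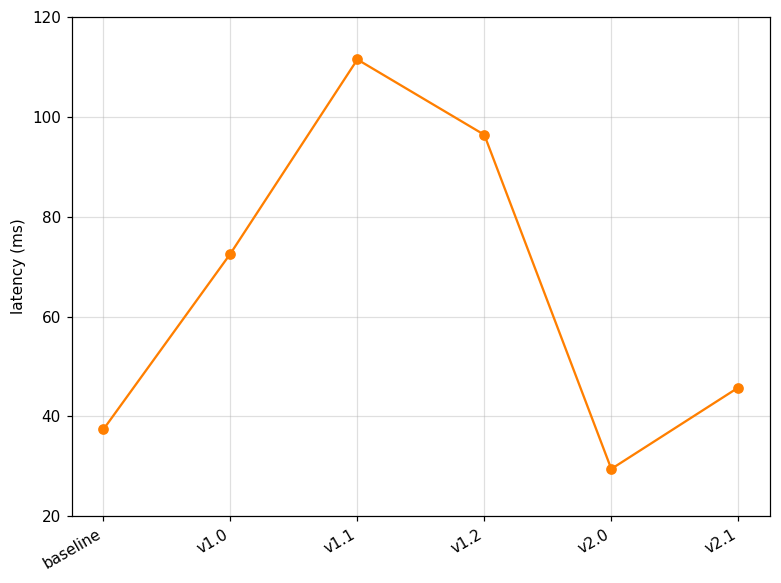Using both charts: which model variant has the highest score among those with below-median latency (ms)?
Chart 2 median latency (ms) ≈ 60; below-median model variants: baseline, v2.0, v2.1. Among those, v2.0 has the highest score (≈ 1).

v2.0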